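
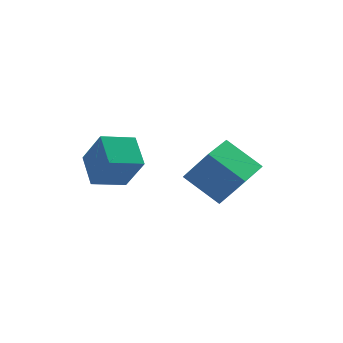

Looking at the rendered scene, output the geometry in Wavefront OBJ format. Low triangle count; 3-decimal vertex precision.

v 0.37 1.579 -1.816
v -0.995 1.393 -1.43
v 0.379 2.89 -1.153
v -0.985 2.704 -0.767
v 0.885 0.836 -0.353
v -0.479 0.65 0.033
v 0.895 2.147 0.31
v -0.47 1.961 0.696
v 4.023 -1.296 -0.555
v 2.951 -0.28 0.456
v 3.232 -0.783 -1.909
v 2.16 0.233 -0.898
v 5.12 0.007 -0.702
v 4.048 1.023 0.309
v 4.329 0.52 -2.056
v 3.257 1.536 -1.045
f 2 4 1
f 5 2 1
f 1 4 3
f 3 5 1
f 2 8 4
f 6 2 5
f 6 8 2
f 4 8 3
f 7 5 3
f 3 8 7
f 7 6 5
f 8 6 7
f 10 12 9
f 13 10 9
f 9 12 11
f 11 13 9
f 10 16 12
f 14 10 13
f 14 16 10
f 12 16 11
f 15 13 11
f 11 16 15
f 15 14 13
f 16 14 15



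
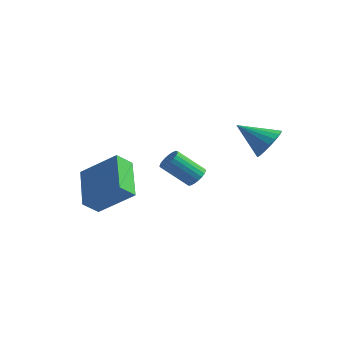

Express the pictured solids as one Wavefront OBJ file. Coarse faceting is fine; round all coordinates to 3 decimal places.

v -0.916 -1.085 -0.515
v -1.216 -1.752 0.108
v -2.075 0.343 0.456
v -2.375 -0.323 1.079
v 0.615 -0.657 0.681
v 0.315 -1.323 1.304
v -0.544 0.772 1.652
v -0.844 0.105 2.275
v 3.903 4.167 2.599
v 4.425 4.108 3.28
v 2.617 3.673 3.541
v 4.301 4.469 3.3
v 4.097 4.771 3.18
v 3.856 4.953 2.946
v 3.623 4.979 2.643
v 3.447 4.845 2.331
v 3.36 4.577 2.072
v 3.382 4.227 1.918
v 3.506 3.866 1.898
v 3.71 3.564 2.017
v 3.951 3.382 2.252
v 4.183 3.355 2.555
v 4.36 3.49 2.867
v 4.446 3.758 3.125
v 2.358 1.129 1.447
v 2.772 1.071 1.79
v 1.835 0.452 2.815
v 1.422 0.511 2.473
v 2.695 1.275 1.843
v 1.759 0.657 2.868
v 2.56 1.454 1.828
v 1.624 0.836 2.853
v 2.391 1.577 1.747
v 1.454 0.958 2.773
v 2.215 1.623 1.615
v 1.279 1.004 2.64
v 2.065 1.583 1.453
v 1.128 0.964 2.478
v 1.965 1.464 1.29
v 1.029 0.846 2.315
v 1.933 1.288 1.155
v 0.997 0.669 2.18
v 1.975 1.085 1.07
v 1.038 0.466 2.095
v 2.083 0.889 1.05
v 1.146 0.27 2.075
v 2.238 0.734 1.099
v 1.302 0.116 2.124
v 2.415 0.648 1.209
v 1.478 0.03 2.234
v 2.581 0.646 1.359
v 1.645 0.027 2.384
v 2.709 0.726 1.525
v 1.773 0.108 2.55
v 2.777 0.877 1.677
v 1.84 0.258 2.702
f 2 4 1
f 5 2 1
f 1 4 3
f 3 5 1
f 2 8 4
f 6 2 5
f 6 8 2
f 4 8 3
f 7 5 3
f 3 8 7
f 7 6 5
f 8 6 7
f 10 9 12
f 10 12 11
f 12 9 13
f 12 13 11
f 13 9 14
f 13 14 11
f 14 9 15
f 14 15 11
f 15 9 16
f 15 16 11
f 16 9 17
f 16 17 11
f 17 9 18
f 17 18 11
f 18 9 19
f 18 19 11
f 19 9 20
f 19 20 11
f 20 9 21
f 20 21 11
f 21 9 22
f 21 22 11
f 22 9 23
f 22 23 11
f 23 9 24
f 23 24 11
f 24 9 10
f 24 10 11
f 26 25 29
f 26 29 27
f 27 29 30
f 27 30 28
f 29 25 31
f 29 31 30
f 30 31 32
f 30 32 28
f 31 25 33
f 31 33 32
f 32 33 34
f 32 34 28
f 33 25 35
f 33 35 34
f 34 35 36
f 34 36 28
f 35 25 37
f 35 37 36
f 36 37 38
f 36 38 28
f 37 25 39
f 37 39 38
f 38 39 40
f 38 40 28
f 39 25 41
f 39 41 40
f 40 41 42
f 40 42 28
f 41 25 43
f 41 43 42
f 42 43 44
f 42 44 28
f 43 25 45
f 43 45 44
f 44 45 46
f 44 46 28
f 45 25 47
f 45 47 46
f 46 47 48
f 46 48 28
f 47 25 49
f 47 49 48
f 48 49 50
f 48 50 28
f 49 25 51
f 49 51 50
f 50 51 52
f 50 52 28
f 51 25 53
f 51 53 52
f 52 53 54
f 52 54 28
f 53 25 55
f 53 55 54
f 54 55 56
f 54 56 28
f 55 25 26
f 55 26 56
f 56 26 27
f 56 27 28



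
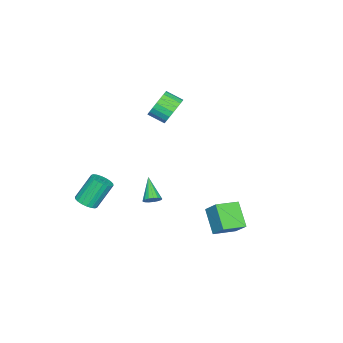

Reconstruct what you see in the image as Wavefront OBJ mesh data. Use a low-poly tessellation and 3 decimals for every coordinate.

v 3.281 -0.452 -0.271
v 3.679 -0.681 -0.047
v 2.339 -1.128 0.711
v 3.656 -0.471 0.075
v 3.547 -0.257 0.119
v 3.377 -0.087 0.073
v 3.186 -0.001 -0.052
v 3.016 -0.018 -0.227
v 2.908 -0.135 -0.412
v 2.884 -0.324 -0.564
v 2.952 -0.542 -0.65
v 3.096 -0.74 -0.648
v 3.281 -0.872 -0.56
v 3.467 -0.907 -0.406
v 3.611 -0.838 -0.221
v 0.951 3.228 -3.104
v 0.082 2.4 -1.986
v 1.333 3.98 -2.25
v 0.464 3.152 -1.132
v 2.036 2.408 -2.868
v 1.167 1.58 -1.75
v 2.418 3.16 -2.014
v 1.549 2.332 -0.896
v -2.212 -1.804 2.921
v -1.736 -2.132 2.193
v -1.631 -3.084 2.691
v -2.108 -2.756 3.419
v -1.454 -1.985 2.414
v -1.349 -2.938 2.912
v -1.304 -1.807 2.723
v -1.199 -2.76 3.221
v -1.311 -1.629 3.066
v -1.206 -2.581 3.564
v -1.473 -1.48 3.383
v -1.368 -2.433 3.882
v -1.764 -1.388 3.621
v -1.659 -2.34 4.12
v -2.132 -1.367 3.738
v -2.027 -2.32 4.236
v -2.514 -1.422 3.714
v -2.409 -2.375 4.212
v -2.844 -1.543 3.552
v -2.739 -2.496 4.05
v -3.064 -1.709 3.281
v -2.96 -2.661 3.78
v -3.138 -1.891 2.948
v -3.033 -2.844 3.447
v -3.051 -2.058 2.611
v -2.946 -3.011 3.109
v -2.82 -2.182 2.326
v -2.715 -3.134 2.825
v -2.483 -2.239 2.145
v -2.378 -3.192 2.643
v -2.1 -2.222 2.098
v -1.995 -3.174 2.596
v 3.517 -4.176 -1.406
v 3.926 -3.646 -1.428
v 3.212 -3.034 0.024
v 2.803 -3.564 0.046
v 3.69 -3.554 -1.584
v 2.975 -2.941 -0.132
v 3.418 -3.584 -1.704
v 2.704 -2.972 -0.252
v 3.167 -3.732 -1.765
v 2.453 -3.12 -0.313
v 2.985 -3.968 -1.756
v 2.271 -3.356 -0.304
v 2.908 -4.245 -1.676
v 2.194 -3.633 -0.225
v 2.952 -4.508 -1.544
v 2.238 -3.896 -0.092
v 3.108 -4.706 -1.384
v 2.394 -4.094 0.068
v 3.345 -4.799 -1.228
v 2.63 -4.186 0.224
v 3.616 -4.768 -1.108
v 2.902 -4.156 0.344
v 3.867 -4.62 -1.047
v 3.153 -4.008 0.405
v 4.049 -4.384 -1.056
v 3.335 -3.772 0.396
v 4.126 -4.107 -1.135
v 3.412 -3.495 0.316
v 4.082 -3.844 -1.268
v 3.368 -3.232 0.184
f 2 1 4
f 2 4 3
f 4 1 5
f 4 5 3
f 5 1 6
f 5 6 3
f 6 1 7
f 6 7 3
f 7 1 8
f 7 8 3
f 8 1 9
f 8 9 3
f 9 1 10
f 9 10 3
f 10 1 11
f 10 11 3
f 11 1 12
f 11 12 3
f 12 1 13
f 12 13 3
f 13 1 14
f 13 14 3
f 14 1 15
f 14 15 3
f 15 1 2
f 15 2 3
f 17 19 16
f 20 17 16
f 16 19 18
f 18 20 16
f 17 23 19
f 21 17 20
f 21 23 17
f 19 23 18
f 22 20 18
f 18 23 22
f 22 21 20
f 23 21 22
f 25 24 28
f 25 28 26
f 26 28 29
f 26 29 27
f 28 24 30
f 28 30 29
f 29 30 31
f 29 31 27
f 30 24 32
f 30 32 31
f 31 32 33
f 31 33 27
f 32 24 34
f 32 34 33
f 33 34 35
f 33 35 27
f 34 24 36
f 34 36 35
f 35 36 37
f 35 37 27
f 36 24 38
f 36 38 37
f 37 38 39
f 37 39 27
f 38 24 40
f 38 40 39
f 39 40 41
f 39 41 27
f 40 24 42
f 40 42 41
f 41 42 43
f 41 43 27
f 42 24 44
f 42 44 43
f 43 44 45
f 43 45 27
f 44 24 46
f 44 46 45
f 45 46 47
f 45 47 27
f 46 24 48
f 46 48 47
f 47 48 49
f 47 49 27
f 48 24 50
f 48 50 49
f 49 50 51
f 49 51 27
f 50 24 52
f 50 52 51
f 51 52 53
f 51 53 27
f 52 24 54
f 52 54 53
f 53 54 55
f 53 55 27
f 54 24 25
f 54 25 55
f 55 25 26
f 55 26 27
f 57 56 60
f 57 60 58
f 58 60 61
f 58 61 59
f 60 56 62
f 60 62 61
f 61 62 63
f 61 63 59
f 62 56 64
f 62 64 63
f 63 64 65
f 63 65 59
f 64 56 66
f 64 66 65
f 65 66 67
f 65 67 59
f 66 56 68
f 66 68 67
f 67 68 69
f 67 69 59
f 68 56 70
f 68 70 69
f 69 70 71
f 69 71 59
f 70 56 72
f 70 72 71
f 71 72 73
f 71 73 59
f 72 56 74
f 72 74 73
f 73 74 75
f 73 75 59
f 74 56 76
f 74 76 75
f 75 76 77
f 75 77 59
f 76 56 78
f 76 78 77
f 77 78 79
f 77 79 59
f 78 56 80
f 78 80 79
f 79 80 81
f 79 81 59
f 80 56 82
f 80 82 81
f 81 82 83
f 81 83 59
f 82 56 84
f 82 84 83
f 83 84 85
f 83 85 59
f 84 56 57
f 84 57 85
f 85 57 58
f 85 58 59



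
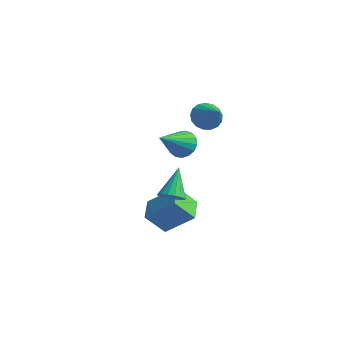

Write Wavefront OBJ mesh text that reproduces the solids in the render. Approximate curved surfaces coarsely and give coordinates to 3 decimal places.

v 2.534 -0.357 -1.422
v 3.023 -0.633 -1.057
v 2.066 0.617 -0.058
v 3.163 -0.378 -1.192
v 3.158 -0.117 -1.379
v 3.011 0.088 -1.576
v 2.754 0.192 -1.738
v 2.447 0.169 -1.828
v 2.159 0.027 -1.824
v 1.958 -0.204 -1.729
v 1.889 -0.469 -1.563
v 1.967 -0.709 -1.365
v 2.175 -0.868 -1.18
v 2.466 -0.91 -1.051
v 2.772 -0.825 -1.006
v 1.53 0.268 -4.338
v 0.978 -0.506 -3.283
v 0.69 1.302 -4.019
v 0.138 0.528 -2.963
v 2.782 0.932 -3.197
v 2.23 0.158 -2.141
v 1.942 1.966 -2.877
v 1.39 1.192 -1.822
v 1.931 2.569 2.501
v 2.42 2.818 1.92
v 3.169 2.091 3.339
v 2.385 3.125 2.147
v 2.245 3.303 2.455
v 2.034 3.314 2.774
v 1.798 3.154 3.031
v 1.594 2.86 3.166
v 1.466 2.499 3.149
v 1.445 2.155 2.983
v 1.535 1.905 2.707
v 1.716 1.808 2.384
v 1.946 1.884 2.088
v 2.172 2.118 1.886
v 2.343 2.455 1.826
v 0.297 2.715 0.086
v 0.544 3.135 0.745
v 0.343 1.105 1.094
v 0.153 3.14 0.771
v -0.206 3.048 0.641
v -0.449 2.88 0.383
v -0.521 2.674 0.057
v -0.406 2.477 -0.262
v -0.13 2.334 -0.502
v 0.244 2.279 -0.607
v 0.63 2.324 -0.553
v 0.94 2.458 -0.353
v 1.103 2.651 -0.053
v 1.081 2.858 0.279
v 0.879 3.033 0.567
f 2 1 4
f 2 4 3
f 4 1 5
f 4 5 3
f 5 1 6
f 5 6 3
f 6 1 7
f 6 7 3
f 7 1 8
f 7 8 3
f 8 1 9
f 8 9 3
f 9 1 10
f 9 10 3
f 10 1 11
f 10 11 3
f 11 1 12
f 11 12 3
f 12 1 13
f 12 13 3
f 13 1 14
f 13 14 3
f 14 1 15
f 14 15 3
f 15 1 2
f 15 2 3
f 17 19 16
f 20 17 16
f 16 19 18
f 18 20 16
f 17 23 19
f 21 17 20
f 21 23 17
f 19 23 18
f 22 20 18
f 18 23 22
f 22 21 20
f 23 21 22
f 25 24 27
f 25 27 26
f 27 24 28
f 27 28 26
f 28 24 29
f 28 29 26
f 29 24 30
f 29 30 26
f 30 24 31
f 30 31 26
f 31 24 32
f 31 32 26
f 32 24 33
f 32 33 26
f 33 24 34
f 33 34 26
f 34 24 35
f 34 35 26
f 35 24 36
f 35 36 26
f 36 24 37
f 36 37 26
f 37 24 38
f 37 38 26
f 38 24 25
f 38 25 26
f 40 39 42
f 40 42 41
f 42 39 43
f 42 43 41
f 43 39 44
f 43 44 41
f 44 39 45
f 44 45 41
f 45 39 46
f 45 46 41
f 46 39 47
f 46 47 41
f 47 39 48
f 47 48 41
f 48 39 49
f 48 49 41
f 49 39 50
f 49 50 41
f 50 39 51
f 50 51 41
f 51 39 52
f 51 52 41
f 52 39 53
f 52 53 41
f 53 39 40
f 53 40 41



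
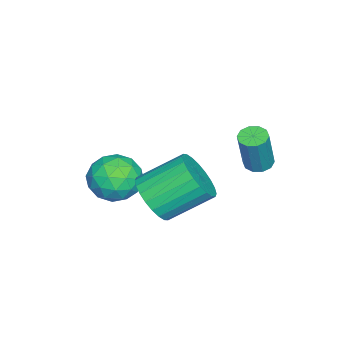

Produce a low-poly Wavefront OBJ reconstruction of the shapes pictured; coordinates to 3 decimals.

v -2.797 0.84 0.03
v -2.228 0.786 -0.152
v -1.654 0.707 1.668
v -2.223 0.76 1.85
v -2.302 1.147 -0.113
v -1.728 1.068 1.707
v -2.565 1.391 -0.019
v -1.991 1.312 1.801
v -2.917 1.424 0.093
v -2.343 1.345 1.913
v -3.223 1.234 0.182
v -2.649 1.155 2.002
v -3.366 0.893 0.212
v -2.792 0.814 2.032
v -3.292 0.532 0.173
v -2.718 0.453 1.993
v -3.029 0.288 0.079
v -2.455 0.209 1.899
v -2.677 0.255 -0.033
v -2.103 0.176 1.787
v -2.371 0.445 -0.122
v -1.797 0.366 1.698
v 1.293 -1.936 0.187
v 2.048 -2.129 0.963
v 1.283 -0.597 2.089
v 0.527 -0.404 1.313
v 2.253 -1.845 0.715
v 1.488 -0.312 1.841
v 2.312 -1.574 0.387
v 1.547 -0.042 1.513
v 2.216 -1.359 0.029
v 1.45 0.173 1.155
v 1.979 -1.231 -0.306
v 1.213 0.301 0.82
v 1.637 -1.211 -0.565
v 0.872 0.321 0.561
v 1.244 -1.301 -0.71
v 0.478 0.231 0.416
v 0.857 -1.488 -0.719
v 0.092 0.044 0.408
v 0.537 -1.743 -0.589
v -0.228 -0.211 0.537
v 0.332 -2.028 -0.341
v -0.433 -0.495 0.785
v 0.273 -2.298 -0.013
v -0.492 -0.766 1.113
v 0.37 -2.513 0.345
v -0.396 -0.981 1.471
v 0.607 -2.641 0.68
v -0.159 -1.109 1.806
v 0.948 -2.661 0.939
v 0.183 -1.129 2.065
v 1.342 -2.571 1.084
v 0.576 -1.039 2.21
v 1.728 -2.384 1.092
v 0.963 -0.852 2.219
v 0.015 -2.814 0.723
v 1.058 -2.834 0.302
v -0.198 -4.566 0.278
v 0.845 -4.586 -0.143
v 0.688 -4.488 0.966
v 0.82 -3.405 1.242
v 0.04 -3.995 -0.662
v 0.172 -2.912 -0.386
v 1.073 -3.564 -0.554
v 1.474 -3.868 0.452
v -0.614 -3.532 0.128
v -0.213 -3.836 1.134
v 0.555 -2.67 0.552
v 0.305 -4.73 0.028
v 0.213 -4.672 0.681
v 0.826 -4.684 0.433
v 0.416 -3.006 1.104
v 1.029 -3.017 0.856
v 0.811 -3.99 1.247
v -0.169 -4.383 -0.276
v 0.444 -4.394 -0.524
v 0.034 -2.716 0.147
v 0.647 -2.728 -0.101
v 0.049 -3.41 -0.667
v 1.177 -3.111 -0.199
v 1.052 -4.141 -0.461
v 0.579 -3.793 -0.765
v 0.656 -3.157 -0.604
v 1.413 -3.29 0.392
v 1.288 -4.32 0.131
v 1.196 -4.262 0.783
v 1.273 -3.625 0.945
v 1.422 -3.719 -0.111
v -0.428 -3.08 0.449
v -0.553 -4.11 0.188
v -0.413 -3.775 -0.365
v -0.336 -3.138 -0.203
v -0.192 -3.259 1.041
v -0.317 -4.289 0.779
v 0.204 -4.243 1.184
v 0.281 -3.607 1.345
v -0.562 -3.681 0.691
f 2 1 5
f 2 5 3
f 3 5 6
f 3 6 4
f 5 1 7
f 5 7 6
f 6 7 8
f 6 8 4
f 7 1 9
f 7 9 8
f 8 9 10
f 8 10 4
f 9 1 11
f 9 11 10
f 10 11 12
f 10 12 4
f 11 1 13
f 11 13 12
f 12 13 14
f 12 14 4
f 13 1 15
f 13 15 14
f 14 15 16
f 14 16 4
f 15 1 17
f 15 17 16
f 16 17 18
f 16 18 4
f 17 1 19
f 17 19 18
f 18 19 20
f 18 20 4
f 19 1 21
f 19 21 20
f 20 21 22
f 20 22 4
f 21 1 2
f 21 2 22
f 22 2 3
f 22 3 4
f 24 23 27
f 24 27 25
f 25 27 28
f 25 28 26
f 27 23 29
f 27 29 28
f 28 29 30
f 28 30 26
f 29 23 31
f 29 31 30
f 30 31 32
f 30 32 26
f 31 23 33
f 31 33 32
f 32 33 34
f 32 34 26
f 33 23 35
f 33 35 34
f 34 35 36
f 34 36 26
f 35 23 37
f 35 37 36
f 36 37 38
f 36 38 26
f 37 23 39
f 37 39 38
f 38 39 40
f 38 40 26
f 39 23 41
f 39 41 40
f 40 41 42
f 40 42 26
f 41 23 43
f 41 43 42
f 42 43 44
f 42 44 26
f 43 23 45
f 43 45 44
f 44 45 46
f 44 46 26
f 45 23 47
f 45 47 46
f 46 47 48
f 46 48 26
f 47 23 49
f 47 49 48
f 48 49 50
f 48 50 26
f 49 23 51
f 49 51 50
f 50 51 52
f 50 52 26
f 51 23 53
f 51 53 52
f 52 53 54
f 52 54 26
f 53 23 55
f 53 55 54
f 54 55 56
f 54 56 26
f 55 23 24
f 55 24 56
f 56 24 25
f 56 25 26
f 57 94 73
f 94 68 97
f 73 97 62
f 94 97 73
f 57 73 69
f 73 62 74
f 69 74 58
f 73 74 69
f 57 69 78
f 69 58 79
f 78 79 64
f 69 79 78
f 57 78 90
f 78 64 93
f 90 93 67
f 78 93 90
f 57 90 94
f 90 67 98
f 94 98 68
f 90 98 94
f 58 74 85
f 74 62 88
f 85 88 66
f 74 88 85
f 62 97 75
f 97 68 96
f 75 96 61
f 97 96 75
f 68 98 95
f 98 67 91
f 95 91 59
f 98 91 95
f 67 93 92
f 93 64 80
f 92 80 63
f 93 80 92
f 64 79 84
f 79 58 81
f 84 81 65
f 79 81 84
f 60 86 72
f 86 66 87
f 72 87 61
f 86 87 72
f 60 72 70
f 72 61 71
f 70 71 59
f 72 71 70
f 60 70 77
f 70 59 76
f 77 76 63
f 70 76 77
f 60 77 82
f 77 63 83
f 82 83 65
f 77 83 82
f 60 82 86
f 82 65 89
f 86 89 66
f 82 89 86
f 61 87 75
f 87 66 88
f 75 88 62
f 87 88 75
f 59 71 95
f 71 61 96
f 95 96 68
f 71 96 95
f 63 76 92
f 76 59 91
f 92 91 67
f 76 91 92
f 65 83 84
f 83 63 80
f 84 80 64
f 83 80 84
f 66 89 85
f 89 65 81
f 85 81 58
f 89 81 85



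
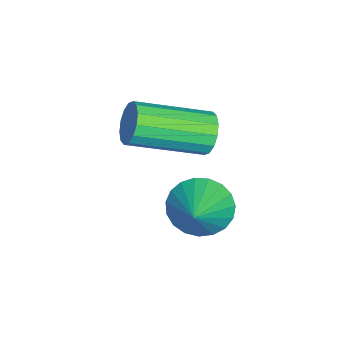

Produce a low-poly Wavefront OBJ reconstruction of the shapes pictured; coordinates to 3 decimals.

v -2.528 3.686 -2.529
v -2.165 4.083 -3.147
v -1.392 3.794 -1.791
v -2.304 4.339 -2.971
v -2.482 4.482 -2.717
v -2.668 4.488 -2.432
v -2.83 4.354 -2.163
v -2.94 4.105 -1.957
v -2.978 3.784 -1.851
v -2.939 3.445 -1.861
v -2.829 3.148 -1.988
v -2.667 2.944 -2.207
v -2.481 2.868 -2.483
v -2.303 2.934 -2.766
v -2.164 3.129 -3.009
v -2.088 3.421 -3.168
v -2.088 3.758 -3.217
v -3.434 3.654 -0.578
v -3.039 3.65 -1.029
v -2.311 1.941 -0.374
v -2.706 1.946 0.078
v -2.896 3.8 -0.798
v -2.167 2.091 -0.143
v -2.896 3.911 -0.508
v -2.167 2.202 0.147
v -3.041 3.953 -0.237
v -2.312 2.244 0.419
v -3.291 3.915 -0.057
v -2.563 2.206 0.599
v -3.58 3.808 -0.016
v -2.851 2.099 0.639
v -3.829 3.659 -0.126
v -3.101 1.95 0.529
v -3.973 3.509 -0.357
v -3.244 1.8 0.298
v -3.973 3.398 -0.647
v -3.244 1.689 0.008
v -3.828 3.356 -0.919
v -3.099 1.647 -0.263
v -3.577 3.394 -1.099
v -2.849 1.685 -0.443
v -3.289 3.501 -1.139
v -2.56 1.792 -0.484
f 2 1 4
f 2 4 3
f 4 1 5
f 4 5 3
f 5 1 6
f 5 6 3
f 6 1 7
f 6 7 3
f 7 1 8
f 7 8 3
f 8 1 9
f 8 9 3
f 9 1 10
f 9 10 3
f 10 1 11
f 10 11 3
f 11 1 12
f 11 12 3
f 12 1 13
f 12 13 3
f 13 1 14
f 13 14 3
f 14 1 15
f 14 15 3
f 15 1 16
f 15 16 3
f 16 1 17
f 16 17 3
f 17 1 2
f 17 2 3
f 19 18 22
f 19 22 20
f 20 22 23
f 20 23 21
f 22 18 24
f 22 24 23
f 23 24 25
f 23 25 21
f 24 18 26
f 24 26 25
f 25 26 27
f 25 27 21
f 26 18 28
f 26 28 27
f 27 28 29
f 27 29 21
f 28 18 30
f 28 30 29
f 29 30 31
f 29 31 21
f 30 18 32
f 30 32 31
f 31 32 33
f 31 33 21
f 32 18 34
f 32 34 33
f 33 34 35
f 33 35 21
f 34 18 36
f 34 36 35
f 35 36 37
f 35 37 21
f 36 18 38
f 36 38 37
f 37 38 39
f 37 39 21
f 38 18 40
f 38 40 39
f 39 40 41
f 39 41 21
f 40 18 42
f 40 42 41
f 41 42 43
f 41 43 21
f 42 18 19
f 42 19 43
f 43 19 20
f 43 20 21



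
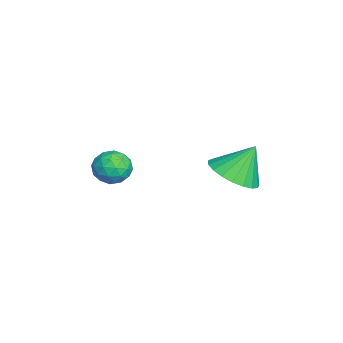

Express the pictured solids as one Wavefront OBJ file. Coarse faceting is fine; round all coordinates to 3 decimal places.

v 3.465 -2.857 1.926
v 3.98 -3.148 1.584
v 2.8 -3.692 1.636
v 3.315 -3.983 1.294
v 3.332 -3.954 1.976
v 3.743 -3.438 2.156
v 3.037 -3.402 1.064
v 3.448 -2.886 1.244
v 3.715 -3.485 1.051
v 3.898 -3.826 1.615
v 2.882 -3.014 1.605
v 3.065 -3.355 2.169
v 3.781 -2.929 1.781
v 2.999 -3.911 1.439
v 3.009 -3.894 1.841
v 3.312 -4.065 1.639
v 3.641 -3.1 2.117
v 3.944 -3.27 1.915
v 3.563 -3.744 2.146
v 2.836 -3.57 1.305
v 3.139 -3.74 1.103
v 3.468 -2.775 1.581
v 3.771 -2.946 1.379
v 3.217 -3.096 1.074
v 3.928 -3.298 1.266
v 3.537 -3.789 1.096
v 3.374 -3.448 0.961
v 3.615 -3.144 1.066
v 4.035 -3.499 1.597
v 3.645 -3.989 1.427
v 3.655 -3.972 1.828
v 3.896 -3.669 1.933
v 3.88 -3.697 1.284
v 3.135 -2.851 1.793
v 2.745 -3.341 1.623
v 2.884 -3.171 1.287
v 3.125 -2.868 1.392
v 3.243 -3.051 2.124
v 2.852 -3.542 1.954
v 3.165 -3.696 2.154
v 3.406 -3.392 2.259
v 2.9 -3.143 1.936
v 2.485 0.361 0.754
v 2.922 1.113 0.371
v 2.295 1.059 1.906
v 2.546 1.176 0.27
v 2.159 1.099 0.253
v 1.828 0.894 0.322
v 1.611 0.597 0.466
v 1.546 0.259 0.66
v 1.642 -0.061 0.87
v 1.885 -0.308 1.06
v 2.231 -0.44 1.197
v 2.621 -0.433 1.258
v 2.988 -0.289 1.231
v 3.268 -0.032 1.122
v 3.413 0.292 0.949
v 3.397 0.629 0.743
v 3.223 0.919 0.538
f 1 38 17
f 38 12 41
f 17 41 6
f 38 41 17
f 1 17 13
f 17 6 18
f 13 18 2
f 17 18 13
f 1 13 22
f 13 2 23
f 22 23 8
f 13 23 22
f 1 22 34
f 22 8 37
f 34 37 11
f 22 37 34
f 1 34 38
f 34 11 42
f 38 42 12
f 34 42 38
f 2 18 29
f 18 6 32
f 29 32 10
f 18 32 29
f 6 41 19
f 41 12 40
f 19 40 5
f 41 40 19
f 12 42 39
f 42 11 35
f 39 35 3
f 42 35 39
f 11 37 36
f 37 8 24
f 36 24 7
f 37 24 36
f 8 23 28
f 23 2 25
f 28 25 9
f 23 25 28
f 4 30 16
f 30 10 31
f 16 31 5
f 30 31 16
f 4 16 14
f 16 5 15
f 14 15 3
f 16 15 14
f 4 14 21
f 14 3 20
f 21 20 7
f 14 20 21
f 4 21 26
f 21 7 27
f 26 27 9
f 21 27 26
f 4 26 30
f 26 9 33
f 30 33 10
f 26 33 30
f 5 31 19
f 31 10 32
f 19 32 6
f 31 32 19
f 3 15 39
f 15 5 40
f 39 40 12
f 15 40 39
f 7 20 36
f 20 3 35
f 36 35 11
f 20 35 36
f 9 27 28
f 27 7 24
f 28 24 8
f 27 24 28
f 10 33 29
f 33 9 25
f 29 25 2
f 33 25 29
f 44 43 46
f 44 46 45
f 46 43 47
f 46 47 45
f 47 43 48
f 47 48 45
f 48 43 49
f 48 49 45
f 49 43 50
f 49 50 45
f 50 43 51
f 50 51 45
f 51 43 52
f 51 52 45
f 52 43 53
f 52 53 45
f 53 43 54
f 53 54 45
f 54 43 55
f 54 55 45
f 55 43 56
f 55 56 45
f 56 43 57
f 56 57 45
f 57 43 58
f 57 58 45
f 58 43 59
f 58 59 45
f 59 43 44
f 59 44 45



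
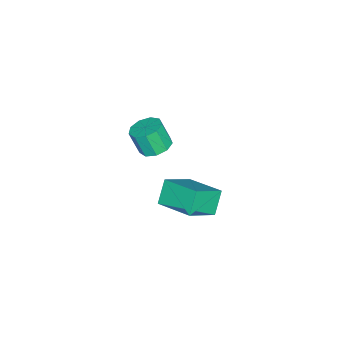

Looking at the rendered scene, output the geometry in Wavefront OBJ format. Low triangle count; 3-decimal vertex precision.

v -3.324 2.161 -2.525
v -2.192 1.491 -1.614
v -2.744 3.741 -2.083
v -1.612 3.07 -1.172
v -2.588 2.15 -3.448
v -1.456 1.479 -2.537
v -2.008 3.729 -3.006
v -0.876 3.059 -2.095
v -1.044 1.587 1.907
v -0.633 1.063 1.692
v -0.664 0.609 2.738
v -1.076 1.133 2.953
v -0.365 1.424 1.857
v -0.397 0.971 2.903
v -0.415 1.862 2.046
v -0.447 1.408 3.091
v -0.76 2.17 2.169
v -0.792 1.717 3.215
v -1.237 2.206 2.17
v -1.269 1.753 3.216
v -1.624 1.952 2.048
v -1.656 1.498 3.094
v -1.74 1.527 1.86
v -1.772 1.074 2.906
v -1.53 1.13 1.694
v -1.562 0.676 2.74
v -1.093 0.947 1.628
v -1.124 0.493 2.673
f 2 4 1
f 5 2 1
f 1 4 3
f 3 5 1
f 2 8 4
f 6 2 5
f 6 8 2
f 4 8 3
f 7 5 3
f 3 8 7
f 7 6 5
f 8 6 7
f 10 9 13
f 10 13 11
f 11 13 14
f 11 14 12
f 13 9 15
f 13 15 14
f 14 15 16
f 14 16 12
f 15 9 17
f 15 17 16
f 16 17 18
f 16 18 12
f 17 9 19
f 17 19 18
f 18 19 20
f 18 20 12
f 19 9 21
f 19 21 20
f 20 21 22
f 20 22 12
f 21 9 23
f 21 23 22
f 22 23 24
f 22 24 12
f 23 9 25
f 23 25 24
f 24 25 26
f 24 26 12
f 25 9 27
f 25 27 26
f 26 27 28
f 26 28 12
f 27 9 10
f 27 10 28
f 28 10 11
f 28 11 12



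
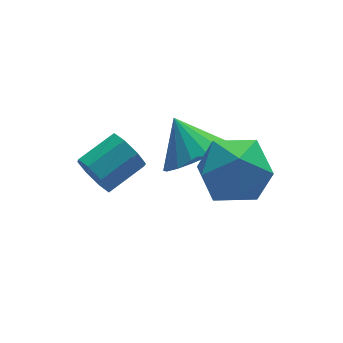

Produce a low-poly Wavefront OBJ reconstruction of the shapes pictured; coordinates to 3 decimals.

v -0.667 -0.132 -1.645
v -0.366 -0.467 -2.168
v 0.767 -0.124 -1.737
v 0.467 0.212 -1.215
v -0.474 0.036 -2.286
v 0.659 0.38 -1.855
v -0.694 0.441 -2.029
v 0.439 0.785 -1.598
v -0.899 0.511 -1.547
v 0.234 0.854 -1.116
v -0.967 0.204 -1.123
v 0.166 0.547 -0.692
v -0.859 -0.3 -1.005
v 0.274 0.044 -0.574
v -0.639 -0.705 -1.262
v 0.494 -0.361 -0.831
v -0.434 -0.774 -1.744
v 0.699 -0.431 -1.313
v 1.642 -1.718 -0.545
v 2.489 -1.981 -1.253
v 2.311 -2.899 0.693
v 3.158 -3.162 -0.015
v 3.119 -2.134 0.466
v 2.705 -1.404 -0.299
v 2.095 -3.476 -0.261
v 1.681 -2.746 -1.026
v 2.769 -3.067 -1.078
v 3.402 -2.238 -0.629
v 1.398 -2.642 0.069
v 2.031 -1.813 0.518
v 2.122 -0.503 -1.459
v 2.63 -1.044 -0.789
v 1.818 0.423 -0.481
v 2.959 -0.746 -0.969
v 3.096 -0.392 -1.261
v 3.01 -0.064 -1.598
v 2.72 0.164 -1.904
v 2.294 0.239 -2.107
v 1.828 0.145 -2.162
v 1.429 -0.098 -2.056
v 1.189 -0.434 -1.813
v 1.163 -0.785 -1.489
v 1.356 -1.072 -1.158
v 1.725 -1.228 -0.896
v 2.185 -1.218 -0.763
f 2 1 5
f 2 5 3
f 3 5 6
f 3 6 4
f 5 1 7
f 5 7 6
f 6 7 8
f 6 8 4
f 7 1 9
f 7 9 8
f 8 9 10
f 8 10 4
f 9 1 11
f 9 11 10
f 10 11 12
f 10 12 4
f 11 1 13
f 11 13 12
f 12 13 14
f 12 14 4
f 13 1 15
f 13 15 14
f 14 15 16
f 14 16 4
f 15 1 17
f 15 17 16
f 16 17 18
f 16 18 4
f 17 1 2
f 17 2 18
f 18 2 3
f 18 3 4
f 19 30 24
f 19 24 20
f 19 20 26
f 19 26 29
f 19 29 30
f 20 24 28
f 24 30 23
f 30 29 21
f 29 26 25
f 26 20 27
f 22 28 23
f 22 23 21
f 22 21 25
f 22 25 27
f 22 27 28
f 23 28 24
f 21 23 30
f 25 21 29
f 27 25 26
f 28 27 20
f 32 31 34
f 32 34 33
f 34 31 35
f 34 35 33
f 35 31 36
f 35 36 33
f 36 31 37
f 36 37 33
f 37 31 38
f 37 38 33
f 38 31 39
f 38 39 33
f 39 31 40
f 39 40 33
f 40 31 41
f 40 41 33
f 41 31 42
f 41 42 33
f 42 31 43
f 42 43 33
f 43 31 44
f 43 44 33
f 44 31 45
f 44 45 33
f 45 31 32
f 45 32 33



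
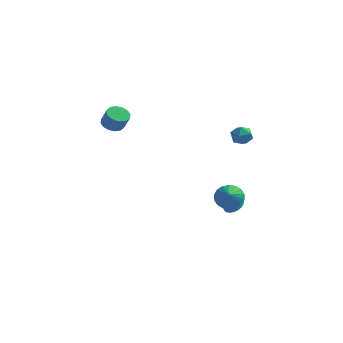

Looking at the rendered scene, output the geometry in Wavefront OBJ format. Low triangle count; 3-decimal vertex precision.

v -4.158 0.767 3.065
v -3.822 0.212 2.754
v -3.345 -0.043 3.724
v -3.682 0.513 4.035
v -3.589 0.5 2.715
v -3.112 0.246 3.685
v -3.508 0.86 2.77
v -3.032 0.605 3.74
v -3.602 1.195 2.904
v -3.125 0.94 3.874
v -3.845 1.415 3.081
v -3.368 1.161 4.051
v -4.172 1.462 3.254
v -3.695 1.207 4.224
v -4.495 1.323 3.376
v -4.018 1.068 4.346
v -4.728 1.034 3.415
v -4.251 0.78 4.385
v -4.808 0.675 3.36
v -4.332 0.42 4.33
v -4.715 0.34 3.226
v -4.238 0.085 4.196
v -4.472 0.119 3.049
v -3.995 -0.135 4.019
v -4.145 0.073 2.876
v -3.668 -0.182 3.846
v 2.539 3.23 2.652
v 2.914 3.44 2.041
v 3.006 2.12 2.559
v 3.381 2.33 1.948
v 3.571 2.604 2.616
v 3.282 3.291 2.673
v 2.638 2.269 1.927
v 2.349 2.956 1.984
v 2.975 2.846 1.593
v 3.552 3.053 2.019
v 2.368 2.507 2.581
v 2.945 2.714 3.007
v 3.85 -2.363 0.012
v 4.681 -2.235 -0.109
v 4.11 -3.337 0.768
v 4.606 -2.02 0.193
v 4.381 -1.873 0.459
v 4.051 -1.824 0.637
v 3.681 -1.881 0.691
v 3.344 -2.033 0.61
v 3.108 -2.251 0.411
v 3.018 -2.492 0.133
v 3.093 -2.706 -0.169
v 3.318 -2.853 -0.436
v 3.649 -2.903 -0.613
v 4.019 -2.846 -0.667
v 4.355 -2.693 -0.587
v 4.592 -2.475 -0.388
v 2.855 1.727 -2.879
v 3.484 1.65 -2.607
v 2.245 1.053 -1.661
v 3.406 1.906 -2.504
v 3.233 2.131 -2.466
v 2.994 2.287 -2.499
v 2.731 2.346 -2.598
v 2.49 2.298 -2.746
v 2.311 2.151 -2.916
v 2.227 1.931 -3.08
v 2.251 1.676 -3.209
v 2.38 1.43 -3.282
v 2.591 1.235 -3.284
v 2.847 1.126 -3.216
v 3.105 1.12 -3.09
v 3.319 1.22 -2.928
v 3.453 1.407 -2.757
f 2 1 5
f 2 5 3
f 3 5 6
f 3 6 4
f 5 1 7
f 5 7 6
f 6 7 8
f 6 8 4
f 7 1 9
f 7 9 8
f 8 9 10
f 8 10 4
f 9 1 11
f 9 11 10
f 10 11 12
f 10 12 4
f 11 1 13
f 11 13 12
f 12 13 14
f 12 14 4
f 13 1 15
f 13 15 14
f 14 15 16
f 14 16 4
f 15 1 17
f 15 17 16
f 16 17 18
f 16 18 4
f 17 1 19
f 17 19 18
f 18 19 20
f 18 20 4
f 19 1 21
f 19 21 20
f 20 21 22
f 20 22 4
f 21 1 23
f 21 23 22
f 22 23 24
f 22 24 4
f 23 1 25
f 23 25 24
f 24 25 26
f 24 26 4
f 25 1 2
f 25 2 26
f 26 2 3
f 26 3 4
f 27 38 32
f 27 32 28
f 27 28 34
f 27 34 37
f 27 37 38
f 28 32 36
f 32 38 31
f 38 37 29
f 37 34 33
f 34 28 35
f 30 36 31
f 30 31 29
f 30 29 33
f 30 33 35
f 30 35 36
f 31 36 32
f 29 31 38
f 33 29 37
f 35 33 34
f 36 35 28
f 40 39 42
f 40 42 41
f 42 39 43
f 42 43 41
f 43 39 44
f 43 44 41
f 44 39 45
f 44 45 41
f 45 39 46
f 45 46 41
f 46 39 47
f 46 47 41
f 47 39 48
f 47 48 41
f 48 39 49
f 48 49 41
f 49 39 50
f 49 50 41
f 50 39 51
f 50 51 41
f 51 39 52
f 51 52 41
f 52 39 53
f 52 53 41
f 53 39 54
f 53 54 41
f 54 39 40
f 54 40 41
f 56 55 58
f 56 58 57
f 58 55 59
f 58 59 57
f 59 55 60
f 59 60 57
f 60 55 61
f 60 61 57
f 61 55 62
f 61 62 57
f 62 55 63
f 62 63 57
f 63 55 64
f 63 64 57
f 64 55 65
f 64 65 57
f 65 55 66
f 65 66 57
f 66 55 67
f 66 67 57
f 67 55 68
f 67 68 57
f 68 55 69
f 68 69 57
f 69 55 70
f 69 70 57
f 70 55 71
f 70 71 57
f 71 55 56
f 71 56 57



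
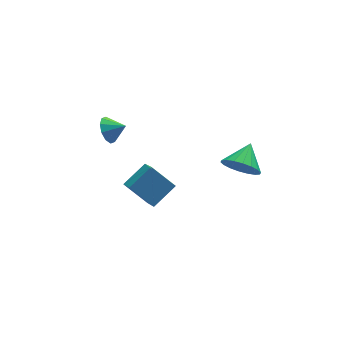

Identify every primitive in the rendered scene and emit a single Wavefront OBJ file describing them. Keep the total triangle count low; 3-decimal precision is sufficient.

v -1.496 3.528 0.515
v -0.958 4.08 0.069
v -0.624 3.092 1.025
v -1.107 4.329 0.536
v -1.404 4.272 0.995
v -1.737 3.931 1.271
v -1.977 3.437 1.258
v -2.033 2.977 0.961
v -1.884 2.728 0.494
v -1.587 2.785 0.034
v -1.255 3.126 -0.241
v -1.014 3.62 -0.228
v -0.171 0.733 -3.828
v -0.232 -0.659 -2.769
v -1.242 1.654 -2.681
v -1.303 0.262 -1.621
v 1.243 1.318 -2.979
v 1.182 -0.074 -1.919
v 0.172 2.239 -1.831
v 0.111 0.847 -0.772
v 3.481 -3.787 2.581
v 4.112 -4.609 2.95
v 4.399 -2.733 3.359
v 4.329 -4.486 2.528
v 4.377 -4.225 2.117
v 4.248 -3.877 1.798
v 3.968 -3.511 1.634
v 3.59 -3.2 1.657
v 3.191 -3.005 1.863
v 2.85 -2.965 2.212
v 2.633 -3.088 2.633
v 2.585 -3.349 3.044
v 2.714 -3.697 3.364
v 2.995 -4.063 3.528
v 3.372 -4.374 3.504
v 3.771 -4.569 3.298
f 2 1 4
f 2 4 3
f 4 1 5
f 4 5 3
f 5 1 6
f 5 6 3
f 6 1 7
f 6 7 3
f 7 1 8
f 7 8 3
f 8 1 9
f 8 9 3
f 9 1 10
f 9 10 3
f 10 1 11
f 10 11 3
f 11 1 12
f 11 12 3
f 12 1 2
f 12 2 3
f 14 16 13
f 17 14 13
f 13 16 15
f 15 17 13
f 14 20 16
f 18 14 17
f 18 20 14
f 16 20 15
f 19 17 15
f 15 20 19
f 19 18 17
f 20 18 19
f 22 21 24
f 22 24 23
f 24 21 25
f 24 25 23
f 25 21 26
f 25 26 23
f 26 21 27
f 26 27 23
f 27 21 28
f 27 28 23
f 28 21 29
f 28 29 23
f 29 21 30
f 29 30 23
f 30 21 31
f 30 31 23
f 31 21 32
f 31 32 23
f 32 21 33
f 32 33 23
f 33 21 34
f 33 34 23
f 34 21 35
f 34 35 23
f 35 21 36
f 35 36 23
f 36 21 22
f 36 22 23



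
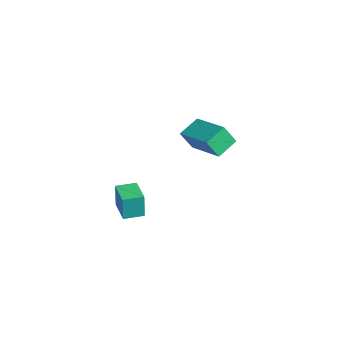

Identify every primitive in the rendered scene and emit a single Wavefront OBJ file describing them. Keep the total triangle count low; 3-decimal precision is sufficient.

v 0.884 -2.675 0.88
v 0.857 -2.679 2.05
v 0.835 -1.766 0.882
v 0.808 -1.77 2.052
v 2.092 -2.61 0.908
v 2.065 -2.614 2.078
v 2.043 -1.701 0.91
v 2.016 -1.705 2.08
v -5.033 2.795 0.301
v -5.109 2.242 1.26
v -3.21 3.556 0.885
v -3.286 3.003 1.845
v -4.494 1.877 -0.185
v -4.57 1.324 0.775
v -2.671 2.638 0.4
v -2.747 2.085 1.359
f 2 4 1
f 5 2 1
f 1 4 3
f 3 5 1
f 2 8 4
f 6 2 5
f 6 8 2
f 4 8 3
f 7 5 3
f 3 8 7
f 7 6 5
f 8 6 7
f 10 12 9
f 13 10 9
f 9 12 11
f 11 13 9
f 10 16 12
f 14 10 13
f 14 16 10
f 12 16 11
f 15 13 11
f 11 16 15
f 15 14 13
f 16 14 15



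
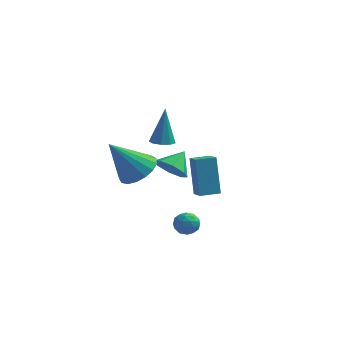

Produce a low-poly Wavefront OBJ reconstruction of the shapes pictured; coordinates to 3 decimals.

v 1.088 0.685 -0.241
v 1.566 0.331 -0.161
v 1.092 1.115 1.641
v 1.687 0.714 -0.249
v 1.527 1.082 -0.333
v 1.162 1.265 -0.374
v 0.762 1.176 -0.352
v 0.514 0.857 -0.279
v 0.535 0.458 -0.187
v 0.814 0.164 -0.121
v 1.221 0.114 -0.111
v 1.499 0.587 -1.875
v 1.857 1 -2.564
v 1.881 1.473 -1.145
v 1.219 1.186 -2.456
v 0.745 1.021 -2.007
v 0.712 0.601 -1.481
v 1.141 0.174 -1.186
v 1.779 -0.012 -1.295
v 2.253 0.153 -1.743
v 2.285 0.573 -2.269
v 0.996 -2.495 -0.324
v 1.814 -2.952 0.025
v -0.096 -3.125 1.404
v 1.844 -2.51 0.205
v 1.68 -2.064 0.265
v 1.359 -1.717 0.189
v 0.955 -1.548 -0.005
v 0.561 -1.596 -0.271
v 0.266 -1.85 -0.55
v 0.138 -2.251 -0.777
v 0.207 -2.708 -0.901
v 0.457 -3.117 -0.892
v 0.83 -3.382 -0.753
v 1.241 -3.445 -0.516
v 1.596 -3.289 -0.236
v 2.705 -2.435 -3.561
v 2.935 -2.078 -3.095
v 3.465 -3.102 -3.425
v 3.695 -2.745 -2.959
v 3.15 -3.052 -2.881
v 2.68 -2.64 -2.965
v 3.72 -2.54 -3.555
v 3.25 -2.128 -3.639
v 3.562 -2.143 -3.091
v 3.21 -2.459 -2.674
v 3.19 -2.721 -3.846
v 2.838 -3.037 -3.429
v 2.753 -2.198 -3.34
v 3.647 -2.982 -3.18
v 3.326 -3.163 -3.134
v 3.461 -2.953 -2.86
v 2.603 -2.528 -3.264
v 2.738 -2.318 -2.99
v 2.865 -2.891 -2.864
v 3.662 -2.862 -3.53
v 3.797 -2.652 -3.256
v 2.939 -2.227 -3.66
v 3.074 -2.017 -3.386
v 3.535 -2.289 -3.656
v 3.257 -2.026 -3.064
v 3.704 -2.418 -2.983
v 3.719 -2.298 -3.334
v 3.443 -2.055 -3.383
v 3.05 -2.212 -2.819
v 3.497 -2.604 -2.739
v 3.176 -2.785 -2.693
v 2.9 -2.542 -2.743
v 3.419 -2.25 -2.816
v 2.903 -2.576 -3.781
v 3.35 -2.968 -3.701
v 3.5 -2.638 -3.777
v 3.224 -2.395 -3.827
v 2.696 -2.762 -3.537
v 3.143 -3.154 -3.456
v 2.957 -3.125 -3.137
v 2.681 -2.882 -3.186
v 2.981 -2.93 -3.704
v 2.411 2.152 -4.346
v 2.015 2.774 -2.38
v 1.949 2.753 -4.63
v 1.553 3.376 -2.664
v 3.227 2.764 -4.376
v 2.831 3.387 -2.41
v 2.765 3.366 -4.66
v 2.369 3.988 -2.694
f 2 1 4
f 2 4 3
f 4 1 5
f 4 5 3
f 5 1 6
f 5 6 3
f 6 1 7
f 6 7 3
f 7 1 8
f 7 8 3
f 8 1 9
f 8 9 3
f 9 1 10
f 9 10 3
f 10 1 11
f 10 11 3
f 11 1 2
f 11 2 3
f 13 12 15
f 13 15 14
f 15 12 16
f 15 16 14
f 16 12 17
f 16 17 14
f 17 12 18
f 17 18 14
f 18 12 19
f 18 19 14
f 19 12 20
f 19 20 14
f 20 12 21
f 20 21 14
f 21 12 13
f 21 13 14
f 23 22 25
f 23 25 24
f 25 22 26
f 25 26 24
f 26 22 27
f 26 27 24
f 27 22 28
f 27 28 24
f 28 22 29
f 28 29 24
f 29 22 30
f 29 30 24
f 30 22 31
f 30 31 24
f 31 22 32
f 31 32 24
f 32 22 33
f 32 33 24
f 33 22 34
f 33 34 24
f 34 22 35
f 34 35 24
f 35 22 36
f 35 36 24
f 36 22 23
f 36 23 24
f 37 74 53
f 74 48 77
f 53 77 42
f 74 77 53
f 37 53 49
f 53 42 54
f 49 54 38
f 53 54 49
f 37 49 58
f 49 38 59
f 58 59 44
f 49 59 58
f 37 58 70
f 58 44 73
f 70 73 47
f 58 73 70
f 37 70 74
f 70 47 78
f 74 78 48
f 70 78 74
f 38 54 65
f 54 42 68
f 65 68 46
f 54 68 65
f 42 77 55
f 77 48 76
f 55 76 41
f 77 76 55
f 48 78 75
f 78 47 71
f 75 71 39
f 78 71 75
f 47 73 72
f 73 44 60
f 72 60 43
f 73 60 72
f 44 59 64
f 59 38 61
f 64 61 45
f 59 61 64
f 40 66 52
f 66 46 67
f 52 67 41
f 66 67 52
f 40 52 50
f 52 41 51
f 50 51 39
f 52 51 50
f 40 50 57
f 50 39 56
f 57 56 43
f 50 56 57
f 40 57 62
f 57 43 63
f 62 63 45
f 57 63 62
f 40 62 66
f 62 45 69
f 66 69 46
f 62 69 66
f 41 67 55
f 67 46 68
f 55 68 42
f 67 68 55
f 39 51 75
f 51 41 76
f 75 76 48
f 51 76 75
f 43 56 72
f 56 39 71
f 72 71 47
f 56 71 72
f 45 63 64
f 63 43 60
f 64 60 44
f 63 60 64
f 46 69 65
f 69 45 61
f 65 61 38
f 69 61 65
f 80 82 79
f 83 80 79
f 79 82 81
f 81 83 79
f 80 86 82
f 84 80 83
f 84 86 80
f 82 86 81
f 85 83 81
f 81 86 85
f 85 84 83
f 86 84 85



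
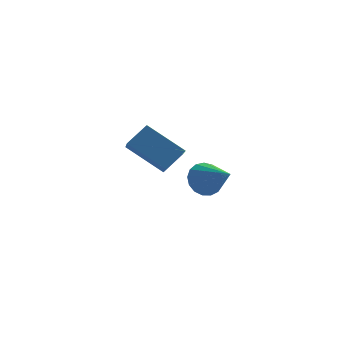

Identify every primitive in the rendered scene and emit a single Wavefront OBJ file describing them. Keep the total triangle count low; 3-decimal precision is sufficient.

v 2.668 -1.695 -3.113
v 3.331 -1.462 -3.554
v 3.692 -2.865 -2.187
v 3.332 -1.215 -3.242
v 3.181 -1.078 -2.902
v 2.913 -1.082 -2.609
v 2.588 -1.227 -2.432
v 2.281 -1.478 -2.411
v 2.063 -1.78 -2.55
v 1.983 -2.062 -2.819
v 2.061 -2.259 -3.155
v 2.277 -2.328 -3.481
v 2.583 -2.251 -3.723
v 2.908 -2.047 -3.825
v 3.178 -1.763 -3.764
v -0.968 3.324 -3.922
v -0.746 1.705 -2.913
v -0.194 3.931 -3.118
v 0.028 2.312 -2.109
v 0.672 2.808 -5.111
v 0.894 1.189 -4.102
v 1.446 3.415 -4.307
v 1.668 1.796 -3.298
f 2 1 4
f 2 4 3
f 4 1 5
f 4 5 3
f 5 1 6
f 5 6 3
f 6 1 7
f 6 7 3
f 7 1 8
f 7 8 3
f 8 1 9
f 8 9 3
f 9 1 10
f 9 10 3
f 10 1 11
f 10 11 3
f 11 1 12
f 11 12 3
f 12 1 13
f 12 13 3
f 13 1 14
f 13 14 3
f 14 1 15
f 14 15 3
f 15 1 2
f 15 2 3
f 17 19 16
f 20 17 16
f 16 19 18
f 18 20 16
f 17 23 19
f 21 17 20
f 21 23 17
f 19 23 18
f 22 20 18
f 18 23 22
f 22 21 20
f 23 21 22



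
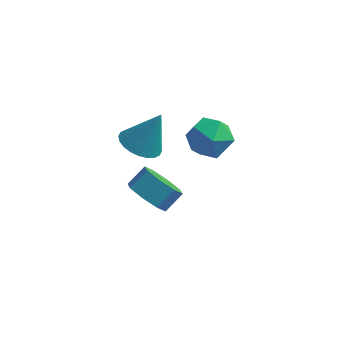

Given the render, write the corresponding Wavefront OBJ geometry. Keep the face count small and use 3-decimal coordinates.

v -0.653 -3.659 1.326
v -0.047 -3.142 0.928
v 0.033 -3.241 2.914
v -0.305 -2.916 0.98
v -0.617 -2.802 1.085
v -0.933 -2.82 1.227
v -1.207 -2.964 1.383
v -1.397 -3.215 1.531
v -1.474 -3.533 1.647
v -1.425 -3.87 1.715
v -1.259 -4.175 1.723
v -1.001 -4.401 1.671
v -0.69 -4.515 1.566
v -0.373 -4.497 1.425
v -0.099 -4.353 1.268
v 0.091 -4.102 1.121
v 0.167 -3.784 1.004
v 0.119 -3.447 0.937
v -0.684 -2.987 -2.648
v -0.012 -3.638 -2.433
v 0.437 -2.964 -1.797
v -0.236 -2.313 -2.012
v 0.175 -3.22 -3.008
v 0.624 -2.545 -2.371
v -0.142 -2.665 -3.372
v 0.307 -1.991 -2.735
v -0.776 -2.3 -3.312
v -0.327 -1.625 -2.675
v -1.357 -2.336 -2.863
v -0.908 -1.662 -2.227
v -1.544 -2.755 -2.289
v -1.095 -2.08 -1.652
v -1.227 -3.309 -1.925
v -0.778 -2.635 -1.288
v -0.593 -3.675 -1.985
v -0.144 -3 -1.348
v 1.322 -1.779 0.868
v 2.106 -1.634 1.505
v 1.254 -3.366 1.315
v 2.038 -3.221 1.952
v 1.132 -2.798 2.153
v 1.174 -1.817 1.877
v 2.186 -3.183 0.943
v 2.228 -2.202 0.667
v 2.64 -2.501 1.551
v 1.988 -2.263 2.299
v 1.372 -2.737 0.521
v 0.72 -2.499 1.269
f 2 1 4
f 2 4 3
f 4 1 5
f 4 5 3
f 5 1 6
f 5 6 3
f 6 1 7
f 6 7 3
f 7 1 8
f 7 8 3
f 8 1 9
f 8 9 3
f 9 1 10
f 9 10 3
f 10 1 11
f 10 11 3
f 11 1 12
f 11 12 3
f 12 1 13
f 12 13 3
f 13 1 14
f 13 14 3
f 14 1 15
f 14 15 3
f 15 1 16
f 15 16 3
f 16 1 17
f 16 17 3
f 17 1 18
f 17 18 3
f 18 1 2
f 18 2 3
f 20 19 23
f 20 23 21
f 21 23 24
f 21 24 22
f 23 19 25
f 23 25 24
f 24 25 26
f 24 26 22
f 25 19 27
f 25 27 26
f 26 27 28
f 26 28 22
f 27 19 29
f 27 29 28
f 28 29 30
f 28 30 22
f 29 19 31
f 29 31 30
f 30 31 32
f 30 32 22
f 31 19 33
f 31 33 32
f 32 33 34
f 32 34 22
f 33 19 35
f 33 35 34
f 34 35 36
f 34 36 22
f 35 19 20
f 35 20 36
f 36 20 21
f 36 21 22
f 37 48 42
f 37 42 38
f 37 38 44
f 37 44 47
f 37 47 48
f 38 42 46
f 42 48 41
f 48 47 39
f 47 44 43
f 44 38 45
f 40 46 41
f 40 41 39
f 40 39 43
f 40 43 45
f 40 45 46
f 41 46 42
f 39 41 48
f 43 39 47
f 45 43 44
f 46 45 38



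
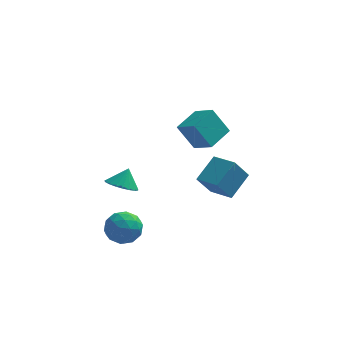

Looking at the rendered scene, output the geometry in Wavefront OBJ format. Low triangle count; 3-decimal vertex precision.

v 1.711 1.912 -3.455
v 2.69 3.345 -2.31
v 0.385 3.024 -3.714
v 1.364 4.458 -2.568
v 2.556 2.562 -4.992
v 3.535 3.996 -3.846
v 1.23 3.675 -5.25
v 2.209 5.108 -4.105
v -0.624 0.39 2.598
v 0.443 -0.54 3.344
v 0.353 1.889 3.068
v 1.42 0.959 3.814
v 0.4 0.241 0.946
v 1.467 -0.689 1.692
v 1.377 1.74 1.416
v 2.444 0.81 2.162
v -3.287 -2.675 -4.18
v -2.481 -2.963 -3.326
v -4.359 -4.237 -3.694
v -3.553 -4.525 -2.84
v -4.245 -3.543 -2.711
v -3.583 -2.577 -3.011
v -3.257 -4.623 -4.009
v -2.595 -3.657 -4.309
v -2.462 -4.167 -3.22
v -3.073 -3.499 -2.418
v -3.767 -3.701 -4.602
v -4.378 -3.033 -3.8
v -2.79 -2.681 -3.795
v -4.05 -4.519 -3.225
v -4.457 -3.941 -3.149
v -3.983 -4.11 -2.647
v -3.437 -2.455 -3.61
v -2.964 -2.624 -3.109
v -4.001 -2.965 -2.747
v -3.876 -4.576 -3.911
v -3.403 -4.745 -3.41
v -2.857 -3.09 -4.373
v -2.383 -3.259 -3.871
v -2.839 -4.235 -4.273
v -2.305 -3.559 -3.231
v -2.935 -4.477 -2.946
v -2.761 -4.535 -3.633
v -2.372 -3.967 -3.809
v -2.664 -3.166 -2.76
v -3.294 -4.085 -2.475
v -3.701 -3.507 -2.399
v -3.312 -2.939 -2.575
v -2.653 -3.874 -2.698
v -3.546 -3.115 -4.545
v -4.176 -4.034 -4.26
v -3.528 -4.261 -4.445
v -3.139 -3.693 -4.621
v -3.905 -2.723 -4.074
v -4.535 -3.641 -3.789
v -4.468 -3.233 -3.211
v -4.079 -2.665 -3.387
v -4.187 -3.326 -4.322
v -3.835 -0.403 -2.098
v -2.971 -1.017 -2.1
v -3.445 0.143 -0.962
v -2.831 -0.661 -2.318
v -2.864 -0.261 -2.499
v -3.065 0.115 -2.611
v -3.399 0.402 -2.634
v -3.809 0.549 -2.564
v -4.223 0.531 -2.414
v -4.57 0.353 -2.209
v -4.79 0.043 -1.985
v -4.844 -0.344 -1.781
v -4.724 -0.741 -1.631
v -4.451 -1.079 -1.563
v -4.07 -1.301 -1.587
v -3.649 -1.367 -1.699
v -3.26 -1.267 -1.88
f 2 4 1
f 5 2 1
f 1 4 3
f 3 5 1
f 2 8 4
f 6 2 5
f 6 8 2
f 4 8 3
f 7 5 3
f 3 8 7
f 7 6 5
f 8 6 7
f 10 12 9
f 13 10 9
f 9 12 11
f 11 13 9
f 10 16 12
f 14 10 13
f 14 16 10
f 12 16 11
f 15 13 11
f 11 16 15
f 15 14 13
f 16 14 15
f 17 54 33
f 54 28 57
f 33 57 22
f 54 57 33
f 17 33 29
f 33 22 34
f 29 34 18
f 33 34 29
f 17 29 38
f 29 18 39
f 38 39 24
f 29 39 38
f 17 38 50
f 38 24 53
f 50 53 27
f 38 53 50
f 17 50 54
f 50 27 58
f 54 58 28
f 50 58 54
f 18 34 45
f 34 22 48
f 45 48 26
f 34 48 45
f 22 57 35
f 57 28 56
f 35 56 21
f 57 56 35
f 28 58 55
f 58 27 51
f 55 51 19
f 58 51 55
f 27 53 52
f 53 24 40
f 52 40 23
f 53 40 52
f 24 39 44
f 39 18 41
f 44 41 25
f 39 41 44
f 20 46 32
f 46 26 47
f 32 47 21
f 46 47 32
f 20 32 30
f 32 21 31
f 30 31 19
f 32 31 30
f 20 30 37
f 30 19 36
f 37 36 23
f 30 36 37
f 20 37 42
f 37 23 43
f 42 43 25
f 37 43 42
f 20 42 46
f 42 25 49
f 46 49 26
f 42 49 46
f 21 47 35
f 47 26 48
f 35 48 22
f 47 48 35
f 19 31 55
f 31 21 56
f 55 56 28
f 31 56 55
f 23 36 52
f 36 19 51
f 52 51 27
f 36 51 52
f 25 43 44
f 43 23 40
f 44 40 24
f 43 40 44
f 26 49 45
f 49 25 41
f 45 41 18
f 49 41 45
f 60 59 62
f 60 62 61
f 62 59 63
f 62 63 61
f 63 59 64
f 63 64 61
f 64 59 65
f 64 65 61
f 65 59 66
f 65 66 61
f 66 59 67
f 66 67 61
f 67 59 68
f 67 68 61
f 68 59 69
f 68 69 61
f 69 59 70
f 69 70 61
f 70 59 71
f 70 71 61
f 71 59 72
f 71 72 61
f 72 59 73
f 72 73 61
f 73 59 74
f 73 74 61
f 74 59 75
f 74 75 61
f 75 59 60
f 75 60 61



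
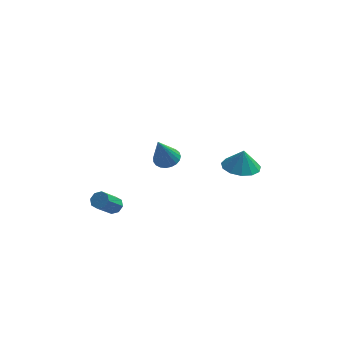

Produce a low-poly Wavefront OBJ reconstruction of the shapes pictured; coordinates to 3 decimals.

v -0.652 -3.087 2.628
v -0.128 -3.56 2.557
v -1.028 -3.753 4.312
v 0.013 -3.331 2.679
v 0.038 -3.059 2.792
v -0.056 -2.792 2.877
v -0.253 -2.577 2.918
v -0.519 -2.449 2.909
v -0.809 -2.432 2.852
v -1.071 -2.528 2.756
v -1.26 -2.72 2.637
v -1.345 -2.977 2.517
v -1.31 -3.252 2.416
v -1.161 -3.499 2.352
v -0.924 -3.674 2.335
v -0.64 -3.748 2.369
v -0.359 -3.708 2.448
v 2.953 -1.134 0.735
v 3.909 -1.508 0.647
v 3.087 -1.066 1.905
v 3.955 -0.931 0.608
v 3.683 -0.419 0.609
v 3.179 -0.133 0.65
v 2.604 -0.166 0.718
v 2.139 -0.506 0.791
v 1.933 -1.046 0.846
v 2.051 -1.613 0.866
v 2.455 -2.029 0.845
v 3.017 -2.161 0.788
v 3.559 -1.967 0.714
v -3.442 -2.509 -1.711
v -2.947 -2.695 -1.601
v -3.543 -3.617 -0.478
v -4.038 -3.431 -0.589
v -3.044 -2.361 -1.378
v -3.64 -3.282 -0.255
v -3.374 -2.113 -1.35
v -3.97 -3.035 -0.228
v -3.744 -2.098 -1.534
v -4.34 -3.02 -0.412
v -3.937 -2.323 -1.822
v -4.533 -3.245 -0.699
v -3.84 -2.658 -2.045
v -4.436 -3.579 -0.922
v -3.51 -2.905 -2.072
v -4.106 -3.827 -0.95
v -3.14 -2.92 -1.888
v -3.736 -3.842 -0.766
f 2 1 4
f 2 4 3
f 4 1 5
f 4 5 3
f 5 1 6
f 5 6 3
f 6 1 7
f 6 7 3
f 7 1 8
f 7 8 3
f 8 1 9
f 8 9 3
f 9 1 10
f 9 10 3
f 10 1 11
f 10 11 3
f 11 1 12
f 11 12 3
f 12 1 13
f 12 13 3
f 13 1 14
f 13 14 3
f 14 1 15
f 14 15 3
f 15 1 16
f 15 16 3
f 16 1 17
f 16 17 3
f 17 1 2
f 17 2 3
f 19 18 21
f 19 21 20
f 21 18 22
f 21 22 20
f 22 18 23
f 22 23 20
f 23 18 24
f 23 24 20
f 24 18 25
f 24 25 20
f 25 18 26
f 25 26 20
f 26 18 27
f 26 27 20
f 27 18 28
f 27 28 20
f 28 18 29
f 28 29 20
f 29 18 30
f 29 30 20
f 30 18 19
f 30 19 20
f 32 31 35
f 32 35 33
f 33 35 36
f 33 36 34
f 35 31 37
f 35 37 36
f 36 37 38
f 36 38 34
f 37 31 39
f 37 39 38
f 38 39 40
f 38 40 34
f 39 31 41
f 39 41 40
f 40 41 42
f 40 42 34
f 41 31 43
f 41 43 42
f 42 43 44
f 42 44 34
f 43 31 45
f 43 45 44
f 44 45 46
f 44 46 34
f 45 31 47
f 45 47 46
f 46 47 48
f 46 48 34
f 47 31 32
f 47 32 48
f 48 32 33
f 48 33 34



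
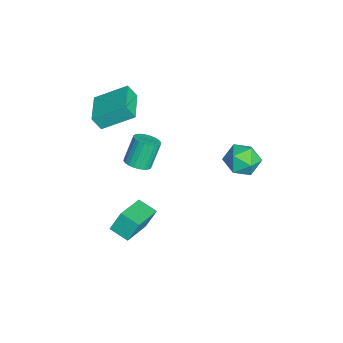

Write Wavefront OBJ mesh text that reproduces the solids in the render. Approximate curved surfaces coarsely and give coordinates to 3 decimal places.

v 1.462 3.069 2.656
v 2.234 3.038 2.186
v 0.786 2.322 1.594
v 1.558 2.291 1.124
v 1.477 1.821 1.892
v 1.894 2.282 2.548
v 1.126 3.078 1.232
v 1.543 3.539 1.888
v 2.026 3.043 1.306
v 2.243 2.267 1.714
v 0.777 3.093 2.066
v 0.994 2.317 2.474
v 0.553 -2.317 -3.266
v 0.367 -1.819 -2.303
v 1.068 -1.52 -3.58
v 0.883 -1.021 -2.617
v 2.157 -3.079 -2.563
v 1.972 -2.58 -1.6
v 2.673 -2.281 -2.877
v 2.487 -1.783 -1.914
v -2.344 -3.408 1.846
v -2.37 -3.819 2.543
v -2.319 -1.893 2.742
v -2.345 -2.304 3.439
v -0.695 -3.456 1.881
v -0.721 -3.867 2.578
v -0.67 -1.941 2.777
v -0.696 -2.352 3.474
v -0.299 -1.881 -0.272
v 0.25 -1.553 -0.158
v -0.271 -1.111 1.086
v -0.821 -1.439 0.972
v 0.112 -1.378 -0.279
v -0.409 -0.936 0.966
v -0.089 -1.279 -0.398
v -0.61 -0.837 0.847
v -0.322 -1.272 -0.498
v -0.843 -0.83 0.746
v -0.551 -1.358 -0.564
v -1.073 -0.915 0.681
v -0.742 -1.523 -0.585
v -1.264 -1.081 0.659
v -0.866 -1.743 -0.559
v -1.388 -1.301 0.686
v -0.903 -1.984 -0.489
v -1.425 -1.542 0.756
v -0.849 -2.209 -0.386
v -1.37 -1.767 0.858
v -0.711 -2.384 -0.266
v -1.232 -1.942 0.979
v -0.51 -2.483 -0.147
v -1.031 -2.041 1.098
v -0.277 -2.49 -0.046
v -0.798 -2.048 1.198
v -0.047 -2.405 0.019
v -0.569 -1.962 1.264
v 0.144 -2.239 0.041
v -0.378 -1.797 1.285
v 0.268 -2.019 0.014
v -0.254 -1.577 1.259
v 0.305 -1.778 -0.056
v -0.217 -1.336 1.189
f 1 12 6
f 1 6 2
f 1 2 8
f 1 8 11
f 1 11 12
f 2 6 10
f 6 12 5
f 12 11 3
f 11 8 7
f 8 2 9
f 4 10 5
f 4 5 3
f 4 3 7
f 4 7 9
f 4 9 10
f 5 10 6
f 3 5 12
f 7 3 11
f 9 7 8
f 10 9 2
f 14 16 13
f 17 14 13
f 13 16 15
f 15 17 13
f 14 20 16
f 18 14 17
f 18 20 14
f 16 20 15
f 19 17 15
f 15 20 19
f 19 18 17
f 20 18 19
f 22 24 21
f 25 22 21
f 21 24 23
f 23 25 21
f 22 28 24
f 26 22 25
f 26 28 22
f 24 28 23
f 27 25 23
f 23 28 27
f 27 26 25
f 28 26 27
f 30 29 33
f 30 33 31
f 31 33 34
f 31 34 32
f 33 29 35
f 33 35 34
f 34 35 36
f 34 36 32
f 35 29 37
f 35 37 36
f 36 37 38
f 36 38 32
f 37 29 39
f 37 39 38
f 38 39 40
f 38 40 32
f 39 29 41
f 39 41 40
f 40 41 42
f 40 42 32
f 41 29 43
f 41 43 42
f 42 43 44
f 42 44 32
f 43 29 45
f 43 45 44
f 44 45 46
f 44 46 32
f 45 29 47
f 45 47 46
f 46 47 48
f 46 48 32
f 47 29 49
f 47 49 48
f 48 49 50
f 48 50 32
f 49 29 51
f 49 51 50
f 50 51 52
f 50 52 32
f 51 29 53
f 51 53 52
f 52 53 54
f 52 54 32
f 53 29 55
f 53 55 54
f 54 55 56
f 54 56 32
f 55 29 57
f 55 57 56
f 56 57 58
f 56 58 32
f 57 29 59
f 57 59 58
f 58 59 60
f 58 60 32
f 59 29 61
f 59 61 60
f 60 61 62
f 60 62 32
f 61 29 30
f 61 30 62
f 62 30 31
f 62 31 32



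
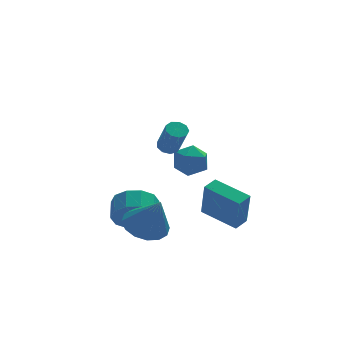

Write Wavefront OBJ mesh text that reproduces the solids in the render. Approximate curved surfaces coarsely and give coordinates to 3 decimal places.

v -0.838 -0.837 -1.843
v -0.083 -1.323 -1.243
v 0.174 -0.348 -0.777
v -0.582 0.137 -1.377
v 0.202 -1.125 -1.813
v 0.459 -0.151 -1.348
v 0.09 -0.818 -2.395
v 0.346 0.157 -1.929
v -0.377 -0.518 -2.766
v -0.121 0.457 -2.3
v -1.02 -0.34 -2.784
v -0.764 0.635 -2.318
v -1.594 -0.352 -2.443
v -1.337 0.623 -1.977
v -1.879 -0.549 -1.872
v -1.622 0.425 -1.407
v -1.766 -0.857 -1.291
v -1.51 0.118 -0.825
v -1.299 -1.157 -0.92
v -1.043 -0.182 -0.454
v -0.656 -1.335 -0.902
v -0.4 -0.36 -0.436
v 2.011 3.102 0.037
v 2.813 3.602 -0.213
v 2.587 1.818 -0.687
v 3.389 2.318 -0.937
v 3.227 2.09 -0
v 2.872 2.884 0.447
v 2.528 2.536 -1.347
v 2.173 3.33 -0.9
v 3.133 3.253 -1.069
v 3.565 2.977 -0.236
v 1.835 2.443 -0.664
v 2.267 2.167 0.169
v 0.528 -1.503 2.798
v 1.039 -1.583 2.682
v 1.223 -2.377 4.047
v 0.712 -2.297 4.162
v 1.001 -1.273 2.868
v 1.184 -2.068 4.233
v 0.741 -1.071 3.02
v 0.925 -1.866 4.385
v 0.382 -1.071 3.068
v 0.565 -1.866 4.433
v 0.091 -1.273 2.99
v 0.274 -2.068 4.355
v 0.005 -1.582 2.821
v 0.188 -2.377 4.186
v 0.164 -1.854 2.642
v 0.347 -2.649 4.007
v 0.493 -1.962 2.535
v 0.676 -2.756 3.9
v 0.839 -1.855 2.551
v 1.022 -2.649 3.916
v 2.557 0.354 -2.592
v 2.523 -0.242 -0.673
v 3.204 0.817 -2.437
v 3.17 0.221 -0.518
v 3.75 -1.161 -3.042
v 3.716 -1.757 -1.123
v 4.397 -0.698 -2.887
v 4.363 -1.294 -0.968
v -0.817 -2.74 -1.263
v 0.233 -2.817 -1.583
v -0.343 -3.52 0.483
v 0.19 -2.304 -1.341
v -0.123 -1.907 -1.079
v -0.621 -1.733 -0.866
v -1.172 -1.829 -0.759
v -1.628 -2.169 -0.787
v -1.867 -2.662 -0.943
v -1.824 -3.176 -1.184
v -1.511 -3.573 -1.447
v -1.013 -3.747 -1.66
v -0.462 -3.651 -1.767
v -0.006 -3.311 -1.738
f 2 1 5
f 2 5 3
f 3 5 6
f 3 6 4
f 5 1 7
f 5 7 6
f 6 7 8
f 6 8 4
f 7 1 9
f 7 9 8
f 8 9 10
f 8 10 4
f 9 1 11
f 9 11 10
f 10 11 12
f 10 12 4
f 11 1 13
f 11 13 12
f 12 13 14
f 12 14 4
f 13 1 15
f 13 15 14
f 14 15 16
f 14 16 4
f 15 1 17
f 15 17 16
f 16 17 18
f 16 18 4
f 17 1 19
f 17 19 18
f 18 19 20
f 18 20 4
f 19 1 21
f 19 21 20
f 20 21 22
f 20 22 4
f 21 1 2
f 21 2 22
f 22 2 3
f 22 3 4
f 23 34 28
f 23 28 24
f 23 24 30
f 23 30 33
f 23 33 34
f 24 28 32
f 28 34 27
f 34 33 25
f 33 30 29
f 30 24 31
f 26 32 27
f 26 27 25
f 26 25 29
f 26 29 31
f 26 31 32
f 27 32 28
f 25 27 34
f 29 25 33
f 31 29 30
f 32 31 24
f 36 35 39
f 36 39 37
f 37 39 40
f 37 40 38
f 39 35 41
f 39 41 40
f 40 41 42
f 40 42 38
f 41 35 43
f 41 43 42
f 42 43 44
f 42 44 38
f 43 35 45
f 43 45 44
f 44 45 46
f 44 46 38
f 45 35 47
f 45 47 46
f 46 47 48
f 46 48 38
f 47 35 49
f 47 49 48
f 48 49 50
f 48 50 38
f 49 35 51
f 49 51 50
f 50 51 52
f 50 52 38
f 51 35 53
f 51 53 52
f 52 53 54
f 52 54 38
f 53 35 36
f 53 36 54
f 54 36 37
f 54 37 38
f 56 58 55
f 59 56 55
f 55 58 57
f 57 59 55
f 56 62 58
f 60 56 59
f 60 62 56
f 58 62 57
f 61 59 57
f 57 62 61
f 61 60 59
f 62 60 61
f 64 63 66
f 64 66 65
f 66 63 67
f 66 67 65
f 67 63 68
f 67 68 65
f 68 63 69
f 68 69 65
f 69 63 70
f 69 70 65
f 70 63 71
f 70 71 65
f 71 63 72
f 71 72 65
f 72 63 73
f 72 73 65
f 73 63 74
f 73 74 65
f 74 63 75
f 74 75 65
f 75 63 76
f 75 76 65
f 76 63 64
f 76 64 65



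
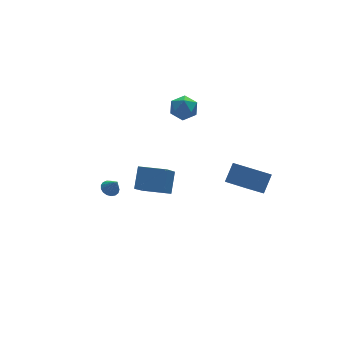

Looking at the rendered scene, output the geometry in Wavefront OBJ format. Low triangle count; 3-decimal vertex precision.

v 2.006 4.089 0.771
v 2.636 4.702 0.983
v 2.824 3.038 1.377
v 3.454 3.651 1.589
v 2.654 3.66 2.011
v 2.148 4.31 1.636
v 3.312 3.43 0.724
v 2.806 4.08 0.349
v 3.443 4.295 0.954
v 3.036 4.437 1.749
v 2.424 3.303 0.611
v 2.017 3.445 1.406
v -2.161 2.946 -3.625
v -1.643 2.838 -3.837
v -1.899 2.454 -2.735
v -1.614 3.079 -3.713
v -1.71 3.289 -3.568
v -1.909 3.421 -3.436
v -2.166 3.444 -3.348
v -2.422 3.353 -3.323
v -2.618 3.169 -3.367
v -2.71 2.933 -3.47
v -2.675 2.701 -3.609
v -2.524 2.525 -3.751
v -2.289 2.445 -3.865
v -2.024 2.48 -3.923
v -1.792 2.622 -3.913
v -2.35 -2.433 0.648
v -3.239 -3.542 2.026
v -1.802 -1.625 1.651
v -2.691 -2.734 3.03
v -1.089 -3.366 0.71
v -1.978 -4.475 2.089
v -0.541 -2.558 1.714
v -1.43 -3.667 3.092
v 2.773 -4.409 0.688
v 3.473 -3.867 1.598
v 2.233 -2.893 0.202
v 2.934 -2.352 1.113
v 3.866 -4.308 -0.213
v 4.567 -3.767 0.698
v 3.327 -2.793 -0.698
v 4.027 -2.251 0.212
f 1 12 6
f 1 6 2
f 1 2 8
f 1 8 11
f 1 11 12
f 2 6 10
f 6 12 5
f 12 11 3
f 11 8 7
f 8 2 9
f 4 10 5
f 4 5 3
f 4 3 7
f 4 7 9
f 4 9 10
f 5 10 6
f 3 5 12
f 7 3 11
f 9 7 8
f 10 9 2
f 14 13 16
f 14 16 15
f 16 13 17
f 16 17 15
f 17 13 18
f 17 18 15
f 18 13 19
f 18 19 15
f 19 13 20
f 19 20 15
f 20 13 21
f 20 21 15
f 21 13 22
f 21 22 15
f 22 13 23
f 22 23 15
f 23 13 24
f 23 24 15
f 24 13 25
f 24 25 15
f 25 13 26
f 25 26 15
f 26 13 27
f 26 27 15
f 27 13 14
f 27 14 15
f 29 31 28
f 32 29 28
f 28 31 30
f 30 32 28
f 29 35 31
f 33 29 32
f 33 35 29
f 31 35 30
f 34 32 30
f 30 35 34
f 34 33 32
f 35 33 34
f 37 39 36
f 40 37 36
f 36 39 38
f 38 40 36
f 37 43 39
f 41 37 40
f 41 43 37
f 39 43 38
f 42 40 38
f 38 43 42
f 42 41 40
f 43 41 42



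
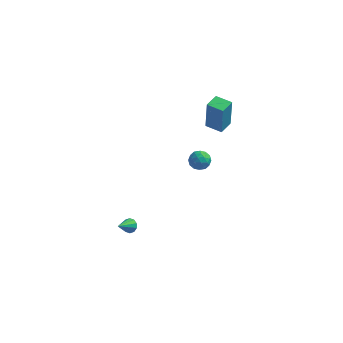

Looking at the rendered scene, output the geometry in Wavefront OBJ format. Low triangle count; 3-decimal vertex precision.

v -0.961 -3.374 -4.309
v -0.558 -3.337 -4.015
v -1.419 -4.246 -3.571
v -0.77 -3.138 -3.911
v -1.056 -3.029 -3.959
v -1.305 -3.052 -4.141
v -1.422 -3.198 -4.386
v -1.364 -3.411 -4.602
v -1.152 -3.61 -4.706
v -0.867 -3.719 -4.658
v -0.618 -3.696 -4.476
v -0.5 -3.551 -4.231
v 2.657 -0.019 2.819
v 2.731 -0.062 4.817
v 2.963 0.912 2.828
v 3.037 0.869 4.826
v 3.663 -0.349 2.774
v 3.737 -0.392 4.772
v 3.969 0.582 2.783
v 4.043 0.539 4.781
v 2.374 1.118 -1.405
v 2.725 0.896 -0.836
v 1.695 0.204 -1.344
v 2.046 -0.018 -0.775
v 1.641 0.557 -0.736
v 2.06 1.122 -0.774
v 2.36 -0.022 -1.406
v 2.779 0.543 -1.444
v 2.716 0.192 -0.837
v 2.272 0.549 -0.423
v 2.148 0.551 -1.757
v 1.704 0.908 -1.343
v 2.609 1.087 -1.126
v 1.811 0.013 -1.054
v 1.573 0.351 -1.031
v 1.779 0.22 -0.697
v 2.218 1.22 -1.09
v 2.425 1.089 -0.755
v 1.788 0.89 -0.697
v 1.995 0.011 -1.425
v 2.202 -0.12 -1.09
v 2.641 0.88 -1.483
v 2.847 0.749 -1.149
v 2.632 0.21 -1.483
v 2.81 0.543 -0.792
v 2.411 0.005 -0.756
v 2.596 0.003 -1.127
v 2.842 0.335 -1.149
v 2.549 0.753 -0.549
v 2.15 0.216 -0.513
v 1.912 0.553 -0.49
v 2.158 0.885 -0.512
v 2.544 0.339 -0.549
v 2.27 0.884 -1.667
v 1.871 0.347 -1.631
v 2.262 0.215 -1.668
v 2.508 0.547 -1.69
v 2.009 1.095 -1.424
v 1.61 0.557 -1.388
v 1.578 0.765 -1.031
v 1.824 1.097 -1.053
v 1.876 0.761 -1.631
f 2 1 4
f 2 4 3
f 4 1 5
f 4 5 3
f 5 1 6
f 5 6 3
f 6 1 7
f 6 7 3
f 7 1 8
f 7 8 3
f 8 1 9
f 8 9 3
f 9 1 10
f 9 10 3
f 10 1 11
f 10 11 3
f 11 1 12
f 11 12 3
f 12 1 2
f 12 2 3
f 14 16 13
f 17 14 13
f 13 16 15
f 15 17 13
f 14 20 16
f 18 14 17
f 18 20 14
f 16 20 15
f 19 17 15
f 15 20 19
f 19 18 17
f 20 18 19
f 21 58 37
f 58 32 61
f 37 61 26
f 58 61 37
f 21 37 33
f 37 26 38
f 33 38 22
f 37 38 33
f 21 33 42
f 33 22 43
f 42 43 28
f 33 43 42
f 21 42 54
f 42 28 57
f 54 57 31
f 42 57 54
f 21 54 58
f 54 31 62
f 58 62 32
f 54 62 58
f 22 38 49
f 38 26 52
f 49 52 30
f 38 52 49
f 26 61 39
f 61 32 60
f 39 60 25
f 61 60 39
f 32 62 59
f 62 31 55
f 59 55 23
f 62 55 59
f 31 57 56
f 57 28 44
f 56 44 27
f 57 44 56
f 28 43 48
f 43 22 45
f 48 45 29
f 43 45 48
f 24 50 36
f 50 30 51
f 36 51 25
f 50 51 36
f 24 36 34
f 36 25 35
f 34 35 23
f 36 35 34
f 24 34 41
f 34 23 40
f 41 40 27
f 34 40 41
f 24 41 46
f 41 27 47
f 46 47 29
f 41 47 46
f 24 46 50
f 46 29 53
f 50 53 30
f 46 53 50
f 25 51 39
f 51 30 52
f 39 52 26
f 51 52 39
f 23 35 59
f 35 25 60
f 59 60 32
f 35 60 59
f 27 40 56
f 40 23 55
f 56 55 31
f 40 55 56
f 29 47 48
f 47 27 44
f 48 44 28
f 47 44 48
f 30 53 49
f 53 29 45
f 49 45 22
f 53 45 49



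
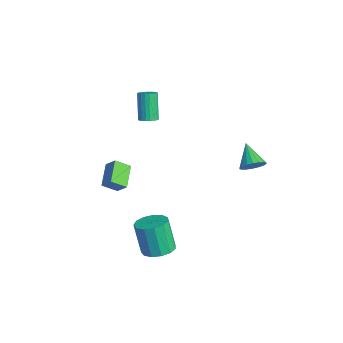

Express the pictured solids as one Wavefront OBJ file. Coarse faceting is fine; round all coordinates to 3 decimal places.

v -2.991 0.203 0.942
v -2.645 0.571 1.067
v -3.444 0.825 2.523
v -3.789 0.457 2.398
v -2.81 0.69 0.956
v -3.608 0.944 2.412
v -3.01 0.713 0.842
v -3.808 0.967 2.298
v -3.206 0.635 0.748
v -4.005 0.889 2.204
v -3.36 0.471 0.693
v -4.159 0.725 2.149
v -3.441 0.254 0.686
v -4.239 0.508 2.142
v -3.432 0.027 0.731
v -4.231 0.281 2.187
v -3.336 -0.165 0.817
v -4.135 0.089 2.273
v -3.172 -0.284 0.928
v -3.97 -0.03 2.384
v -2.972 -0.307 1.042
v -3.77 -0.053 2.498
v -2.775 -0.229 1.136
v -3.574 0.025 2.592
v -2.621 -0.065 1.191
v -3.42 0.189 2.647
v -2.541 0.152 1.198
v -3.339 0.406 2.654
v -2.549 0.379 1.153
v -3.348 0.633 2.609
v 3.324 -1.619 -3.698
v 4.144 -1.776 -3.456
v 3.597 -1.958 -1.72
v 2.776 -1.801 -1.962
v 4.082 -1.29 -3.425
v 3.534 -1.473 -1.688
v 3.778 -0.909 -3.48
v 3.231 -1.092 -1.744
v 3.33 -0.754 -3.605
v 2.783 -0.937 -1.868
v 2.88 -0.872 -3.759
v 2.333 -1.055 -2.023
v 2.571 -1.228 -3.894
v 2.024 -1.411 -2.158
v 2.501 -1.708 -3.967
v 1.954 -1.891 -2.23
v 2.692 -2.159 -3.954
v 2.145 -2.342 -2.218
v 3.083 -2.439 -3.86
v 2.536 -2.622 -2.124
v 3.551 -2.458 -3.715
v 3.004 -2.641 -1.978
v 3.947 -2.211 -3.564
v 3.399 -2.394 -1.828
v -0.95 -1.989 -0.82
v -1.086 -2.762 -0.267
v -0.465 -1.662 -0.245
v -0.601 -2.435 0.308
v 0.161 -2.605 -1.408
v 0.025 -3.378 -0.855
v 0.646 -2.278 -0.833
v 0.51 -3.051 -0.28
v 2.061 3.843 0.087
v 2.473 3.973 0.638
v 0.899 3.937 0.933
v 2.414 4.258 0.526
v 2.286 4.461 0.328
v 2.113 4.541 0.082
v 1.93 4.484 -0.163
v 1.772 4.299 -0.359
v 1.672 4.025 -0.466
v 1.649 3.714 -0.464
v 1.707 3.429 -0.353
v 1.835 3.226 -0.154
v 2.008 3.145 0.092
v 2.192 3.203 0.337
v 2.349 3.387 0.533
v 2.449 3.662 0.64
f 2 1 5
f 2 5 3
f 3 5 6
f 3 6 4
f 5 1 7
f 5 7 6
f 6 7 8
f 6 8 4
f 7 1 9
f 7 9 8
f 8 9 10
f 8 10 4
f 9 1 11
f 9 11 10
f 10 11 12
f 10 12 4
f 11 1 13
f 11 13 12
f 12 13 14
f 12 14 4
f 13 1 15
f 13 15 14
f 14 15 16
f 14 16 4
f 15 1 17
f 15 17 16
f 16 17 18
f 16 18 4
f 17 1 19
f 17 19 18
f 18 19 20
f 18 20 4
f 19 1 21
f 19 21 20
f 20 21 22
f 20 22 4
f 21 1 23
f 21 23 22
f 22 23 24
f 22 24 4
f 23 1 25
f 23 25 24
f 24 25 26
f 24 26 4
f 25 1 27
f 25 27 26
f 26 27 28
f 26 28 4
f 27 1 29
f 27 29 28
f 28 29 30
f 28 30 4
f 29 1 2
f 29 2 30
f 30 2 3
f 30 3 4
f 32 31 35
f 32 35 33
f 33 35 36
f 33 36 34
f 35 31 37
f 35 37 36
f 36 37 38
f 36 38 34
f 37 31 39
f 37 39 38
f 38 39 40
f 38 40 34
f 39 31 41
f 39 41 40
f 40 41 42
f 40 42 34
f 41 31 43
f 41 43 42
f 42 43 44
f 42 44 34
f 43 31 45
f 43 45 44
f 44 45 46
f 44 46 34
f 45 31 47
f 45 47 46
f 46 47 48
f 46 48 34
f 47 31 49
f 47 49 48
f 48 49 50
f 48 50 34
f 49 31 51
f 49 51 50
f 50 51 52
f 50 52 34
f 51 31 53
f 51 53 52
f 52 53 54
f 52 54 34
f 53 31 32
f 53 32 54
f 54 32 33
f 54 33 34
f 56 58 55
f 59 56 55
f 55 58 57
f 57 59 55
f 56 62 58
f 60 56 59
f 60 62 56
f 58 62 57
f 61 59 57
f 57 62 61
f 61 60 59
f 62 60 61
f 64 63 66
f 64 66 65
f 66 63 67
f 66 67 65
f 67 63 68
f 67 68 65
f 68 63 69
f 68 69 65
f 69 63 70
f 69 70 65
f 70 63 71
f 70 71 65
f 71 63 72
f 71 72 65
f 72 63 73
f 72 73 65
f 73 63 74
f 73 74 65
f 74 63 75
f 74 75 65
f 75 63 76
f 75 76 65
f 76 63 77
f 76 77 65
f 77 63 78
f 77 78 65
f 78 63 64
f 78 64 65

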